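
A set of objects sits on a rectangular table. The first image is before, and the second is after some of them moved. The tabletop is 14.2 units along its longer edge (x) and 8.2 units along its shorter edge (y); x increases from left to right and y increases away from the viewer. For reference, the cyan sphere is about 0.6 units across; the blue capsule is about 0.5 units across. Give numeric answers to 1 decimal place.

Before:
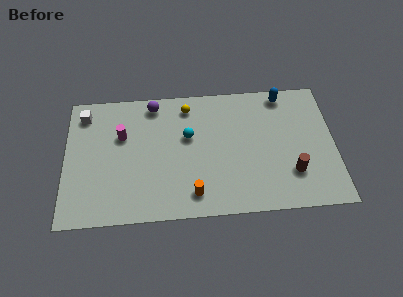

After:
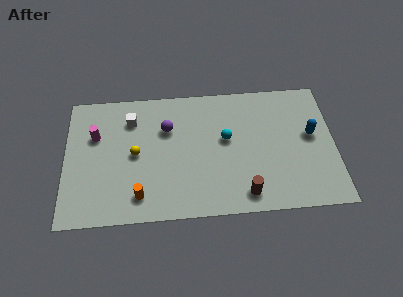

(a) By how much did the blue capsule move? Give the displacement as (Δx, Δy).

(1.4, -2.7)

From the two frames, the blue capsule sits at roughly (11.6, 7.3) before and (13.0, 4.6) after.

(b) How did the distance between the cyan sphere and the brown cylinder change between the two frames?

-2.4

The distance was about 6.0 in the first image and 3.6 in the second, so they moved 2.4 units closer together.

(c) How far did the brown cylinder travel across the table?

2.7

From (11.9, 2.3) to (9.4, 1.2), the brown cylinder covered √(2.5² + 1.1²) ≈ 2.7 units.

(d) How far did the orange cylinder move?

2.8

The orange cylinder was near (6.7, 1.4) before and (3.9, 1.5) after, so it travelled √(2.8² + 0.1²) ≈ 2.8 units.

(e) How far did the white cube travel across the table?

2.5

From (1.0, 6.8) to (3.5, 6.3), the white cube covered √(2.5² + 0.5²) ≈ 2.5 units.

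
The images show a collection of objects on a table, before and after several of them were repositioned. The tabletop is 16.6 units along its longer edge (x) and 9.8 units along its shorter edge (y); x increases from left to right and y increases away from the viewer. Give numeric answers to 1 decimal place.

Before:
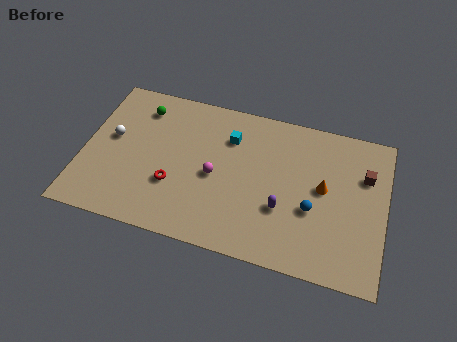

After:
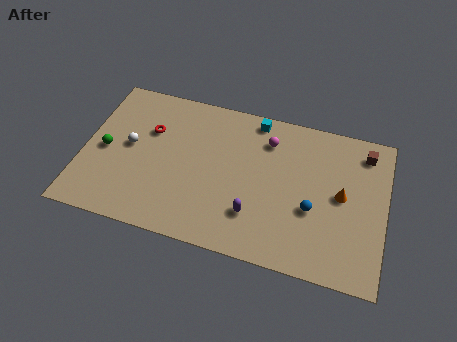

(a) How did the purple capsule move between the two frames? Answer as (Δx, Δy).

(-1.5, -0.8)

The purple capsule started near (11.1, 3.4) and ended near (9.6, 2.6).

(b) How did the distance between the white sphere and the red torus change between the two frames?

-2.6

Before: roughly 4.2 units apart; after: 1.6. That's 2.6 units closer together.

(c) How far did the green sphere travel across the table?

3.7

From (2.9, 7.9) to (1.2, 4.6), the green sphere covered √(1.7² + 3.3²) ≈ 3.7 units.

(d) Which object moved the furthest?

the magenta sphere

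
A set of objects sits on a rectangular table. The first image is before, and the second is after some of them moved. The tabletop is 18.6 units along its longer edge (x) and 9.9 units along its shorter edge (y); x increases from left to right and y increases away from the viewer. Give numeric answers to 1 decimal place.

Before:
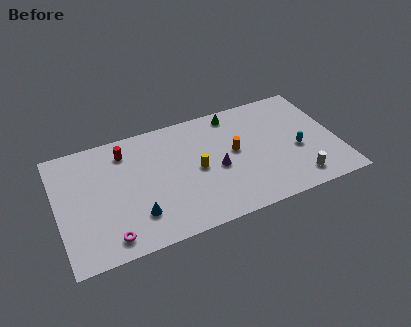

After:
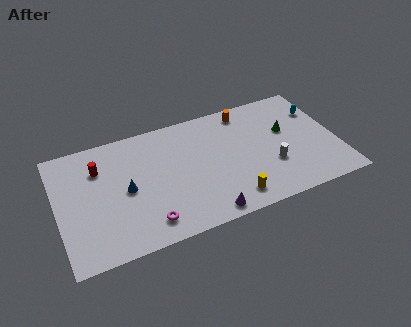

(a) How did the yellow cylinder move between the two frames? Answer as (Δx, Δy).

(2.0, -3.2)

The yellow cylinder was at about (9.2, 4.8) and moved to about (11.2, 1.6).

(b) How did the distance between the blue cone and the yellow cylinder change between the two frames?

+2.6

The distance was about 4.8 in the first image and 7.4 in the second, so they moved 2.6 units further apart.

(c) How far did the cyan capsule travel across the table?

3.5

The cyan capsule was near (15.9, 4.1) before and (17.7, 7.1) after, so it travelled √(1.8² + 3.0²) ≈ 3.5 units.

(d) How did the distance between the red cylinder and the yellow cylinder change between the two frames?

+4.5

Before: roughly 5.5 units apart; after: 10.0. That's 4.5 units further apart.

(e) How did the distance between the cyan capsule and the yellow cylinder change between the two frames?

+1.8

The distance was about 6.7 in the first image and 8.5 in the second, so they moved 1.8 units further apart.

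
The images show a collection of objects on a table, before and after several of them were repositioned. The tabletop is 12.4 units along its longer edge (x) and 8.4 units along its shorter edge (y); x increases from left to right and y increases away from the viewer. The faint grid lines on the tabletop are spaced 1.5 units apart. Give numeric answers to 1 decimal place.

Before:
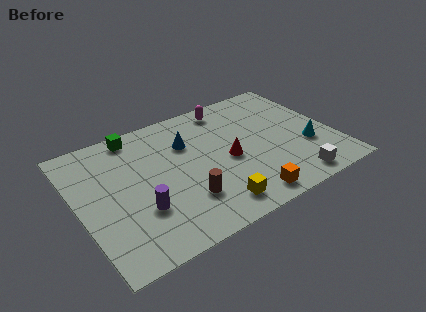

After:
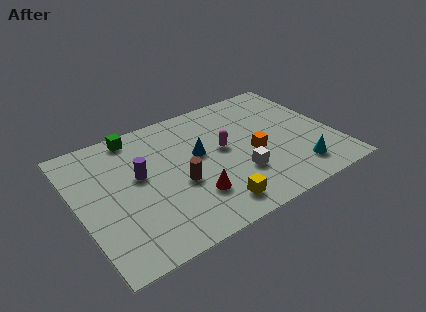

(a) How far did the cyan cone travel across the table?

1.5

From (11.0, 2.9) to (10.2, 1.6), the cyan cone covered √(0.8² + 1.3²) ≈ 1.5 units.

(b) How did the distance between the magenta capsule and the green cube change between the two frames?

+0.3

They were about 4.6 units apart before and 4.9 after — 0.3 units further apart.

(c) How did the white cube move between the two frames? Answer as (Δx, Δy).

(-2.4, 1.6)

The white cube was at about (9.9, 1.0) and moved to about (7.5, 2.6).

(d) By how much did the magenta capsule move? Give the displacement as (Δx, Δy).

(-0.7, -2.7)

The magenta capsule started near (7.8, 7.3) and ended near (7.1, 4.6).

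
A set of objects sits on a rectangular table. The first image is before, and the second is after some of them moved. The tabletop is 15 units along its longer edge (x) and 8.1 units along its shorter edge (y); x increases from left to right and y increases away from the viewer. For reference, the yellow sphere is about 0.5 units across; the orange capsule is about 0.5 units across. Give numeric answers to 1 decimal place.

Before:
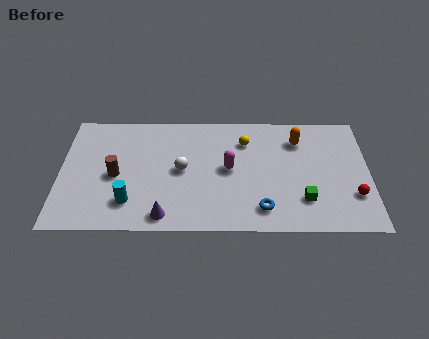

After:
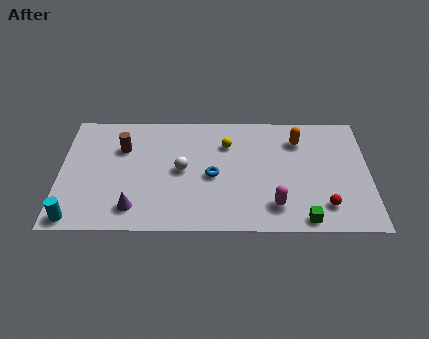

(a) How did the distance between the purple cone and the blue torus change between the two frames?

-0.3

The distance was about 4.7 in the first image and 4.4 in the second, so they moved 0.3 units closer together.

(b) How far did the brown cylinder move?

1.9

The brown cylinder was near (2.7, 3.7) before and (3.0, 5.6) after, so it travelled √(0.3² + 1.9²) ≈ 1.9 units.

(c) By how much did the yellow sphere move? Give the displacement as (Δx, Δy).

(-0.9, -0.2)

The yellow sphere started near (9.0, 6.1) and ended near (8.1, 5.9).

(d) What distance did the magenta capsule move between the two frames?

3.3

From (8.2, 4.2) to (10.4, 1.7), the magenta capsule covered √(2.2² + 2.5²) ≈ 3.3 units.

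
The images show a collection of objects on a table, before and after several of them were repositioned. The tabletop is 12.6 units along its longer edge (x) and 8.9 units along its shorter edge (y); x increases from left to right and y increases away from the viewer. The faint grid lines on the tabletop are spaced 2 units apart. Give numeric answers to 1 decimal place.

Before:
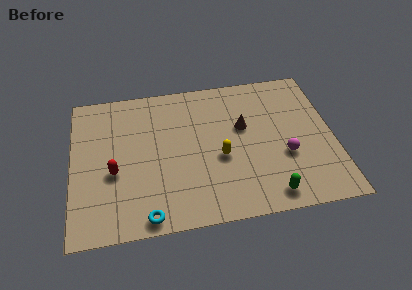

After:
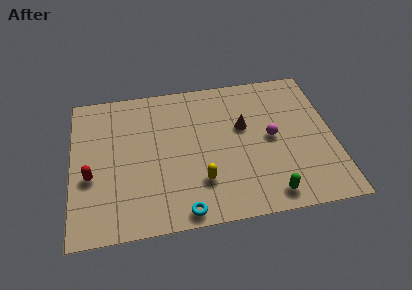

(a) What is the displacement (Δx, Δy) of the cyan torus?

(1.7, 0.0)

The cyan torus was at about (3.5, 0.8) and moved to about (5.2, 0.8).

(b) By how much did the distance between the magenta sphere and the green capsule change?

+1.0

They were about 2.4 units apart before and 3.4 after — 1.0 units further apart.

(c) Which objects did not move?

the brown cone and the green capsule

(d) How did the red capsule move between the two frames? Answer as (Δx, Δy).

(-1.1, -0.1)

The red capsule was at about (2.0, 3.6) and moved to about (0.9, 3.5).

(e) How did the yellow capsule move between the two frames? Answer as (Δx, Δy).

(-1.0, -1.3)

From the two frames, the yellow capsule sits at roughly (7.1, 3.7) before and (6.1, 2.4) after.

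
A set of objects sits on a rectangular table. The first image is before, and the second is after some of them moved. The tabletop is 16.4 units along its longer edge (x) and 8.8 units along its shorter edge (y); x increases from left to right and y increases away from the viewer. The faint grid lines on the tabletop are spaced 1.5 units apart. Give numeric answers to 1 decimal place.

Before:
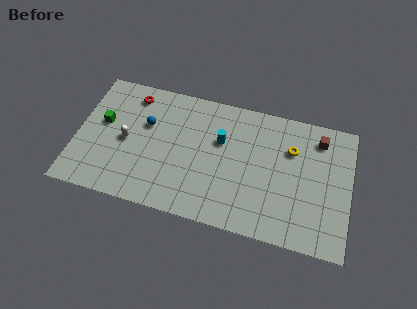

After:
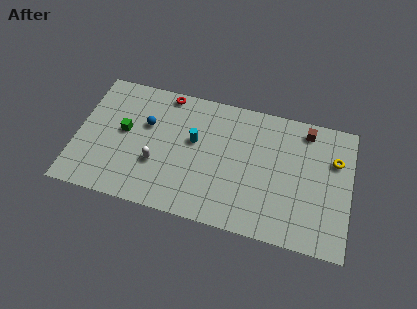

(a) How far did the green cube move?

1.3

The green cube was near (1.5, 5.1) before and (2.8, 4.8) after, so it travelled √(1.3² + 0.3²) ≈ 1.3 units.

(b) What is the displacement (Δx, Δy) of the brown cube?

(-0.8, 0.4)

From the two frames, the brown cube sits at roughly (14.4, 7.2) before and (13.6, 7.6) after.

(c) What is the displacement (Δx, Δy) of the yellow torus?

(2.6, -0.1)

The yellow torus started near (12.8, 6.1) and ended near (15.4, 6.0).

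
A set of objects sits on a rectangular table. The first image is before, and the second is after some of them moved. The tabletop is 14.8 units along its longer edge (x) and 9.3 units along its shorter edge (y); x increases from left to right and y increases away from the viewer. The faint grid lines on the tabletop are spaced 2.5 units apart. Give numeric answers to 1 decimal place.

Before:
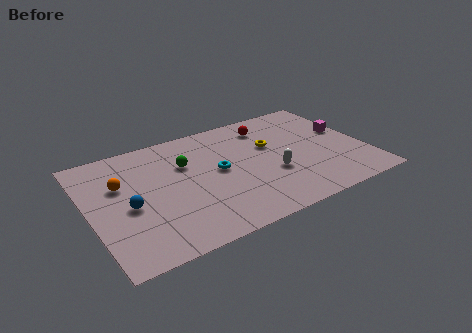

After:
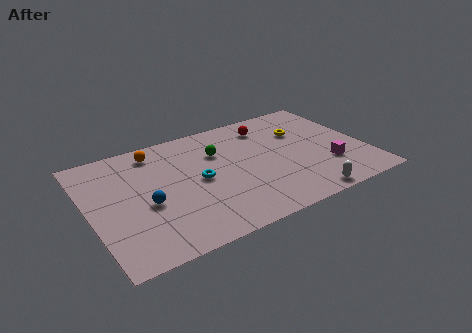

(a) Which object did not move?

the red sphere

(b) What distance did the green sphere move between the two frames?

1.8

From (5.3, 6.2) to (7.1, 6.4), the green sphere covered √(1.8² + 0.2²) ≈ 1.8 units.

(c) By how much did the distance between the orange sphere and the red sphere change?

-2.2

Before: roughly 8.3 units apart; after: 6.1. That's 2.2 units closer together.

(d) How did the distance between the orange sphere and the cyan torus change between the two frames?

-1.4

The distance was about 5.2 in the first image and 3.8 in the second, so they moved 1.4 units closer together.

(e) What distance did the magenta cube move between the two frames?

3.0

The magenta cube moved from about (14.0, 5.4) to (12.6, 2.8), a distance of √(1.4² + 2.6²) ≈ 3.0.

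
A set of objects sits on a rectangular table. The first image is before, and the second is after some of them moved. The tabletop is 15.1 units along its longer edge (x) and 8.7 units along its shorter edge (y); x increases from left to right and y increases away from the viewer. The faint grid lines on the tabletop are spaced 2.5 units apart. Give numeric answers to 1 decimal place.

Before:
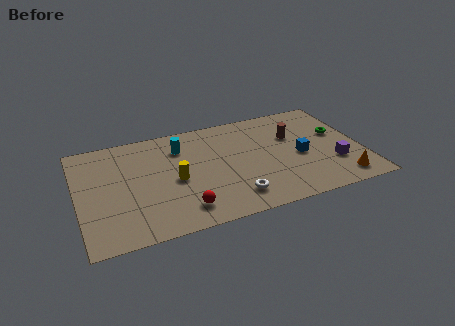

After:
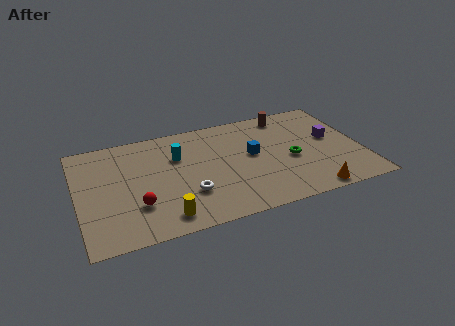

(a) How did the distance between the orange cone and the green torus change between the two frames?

-0.8

Before: roughly 3.9 units apart; after: 3.1. That's 0.8 units closer together.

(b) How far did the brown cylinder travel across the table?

1.9

From (11.6, 5.7) to (11.5, 7.6), the brown cylinder covered √(0.1² + 1.9²) ≈ 1.9 units.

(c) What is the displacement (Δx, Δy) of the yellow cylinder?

(-0.8, -2.7)

The yellow cylinder started near (5.1, 4.0) and ended near (4.3, 1.3).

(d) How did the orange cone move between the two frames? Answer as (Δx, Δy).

(-1.7, -0.5)

The orange cone was at about (13.7, 1.3) and moved to about (12.0, 0.8).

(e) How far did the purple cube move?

2.2

The purple cube moved from about (13.5, 2.7) to (13.6, 4.9), a distance of √(0.1² + 2.2²) ≈ 2.2.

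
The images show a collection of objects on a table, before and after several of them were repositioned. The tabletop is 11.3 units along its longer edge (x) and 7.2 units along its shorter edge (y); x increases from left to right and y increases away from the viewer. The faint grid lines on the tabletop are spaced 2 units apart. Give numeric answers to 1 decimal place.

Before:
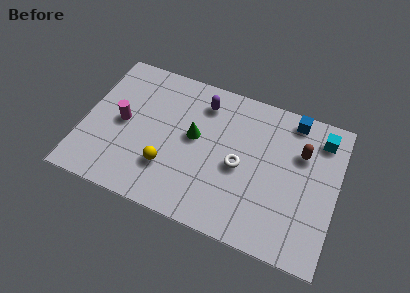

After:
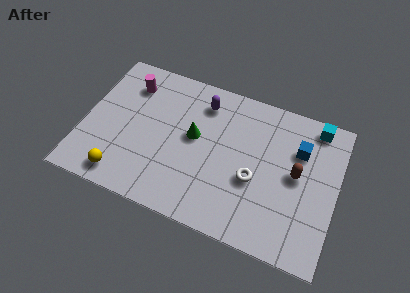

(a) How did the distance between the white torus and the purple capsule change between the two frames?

+0.8

They were about 3.1 units apart before and 3.9 after — 0.8 units further apart.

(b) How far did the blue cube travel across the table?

1.5

From (9.1, 6.4) to (9.5, 5.0), the blue cube covered √(0.4² + 1.4²) ≈ 1.5 units.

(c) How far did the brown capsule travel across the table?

1.1

The brown capsule moved from about (9.6, 4.9) to (9.5, 3.8), a distance of √(0.1² + 1.1²) ≈ 1.1.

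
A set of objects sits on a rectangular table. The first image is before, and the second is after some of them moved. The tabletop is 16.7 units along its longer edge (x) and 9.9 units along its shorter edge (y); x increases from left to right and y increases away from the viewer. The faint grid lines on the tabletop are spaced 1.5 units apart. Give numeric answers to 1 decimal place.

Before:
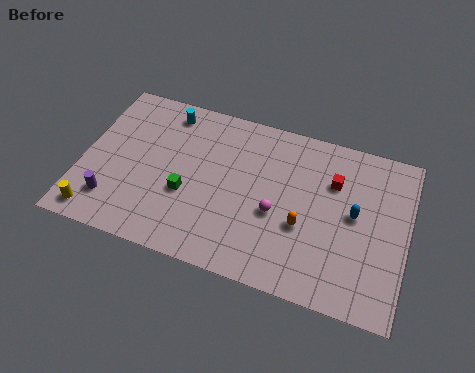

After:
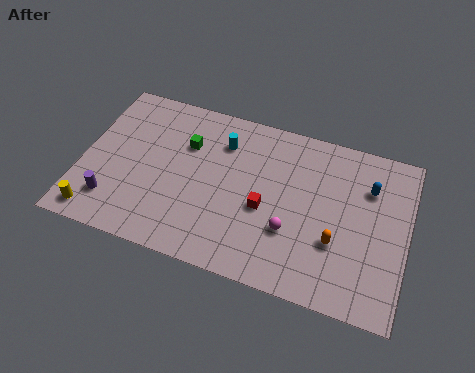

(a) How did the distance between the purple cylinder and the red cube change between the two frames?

-4.0

The distance was about 12.0 in the first image and 8.0 in the second, so they moved 4.0 units closer together.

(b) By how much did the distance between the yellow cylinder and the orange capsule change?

+1.6

Before: roughly 10.7 units apart; after: 12.3. That's 1.6 units further apart.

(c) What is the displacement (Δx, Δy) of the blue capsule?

(0.6, 1.8)

The blue capsule started near (14.0, 5.3) and ended near (14.6, 7.1).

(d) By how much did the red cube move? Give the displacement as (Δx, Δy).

(-3.3, -2.7)

The red cube was at about (12.8, 6.9) and moved to about (9.5, 4.2).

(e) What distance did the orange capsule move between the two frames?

1.7

The orange capsule moved from about (11.5, 3.8) to (13.2, 3.4), a distance of √(1.7² + 0.4²) ≈ 1.7.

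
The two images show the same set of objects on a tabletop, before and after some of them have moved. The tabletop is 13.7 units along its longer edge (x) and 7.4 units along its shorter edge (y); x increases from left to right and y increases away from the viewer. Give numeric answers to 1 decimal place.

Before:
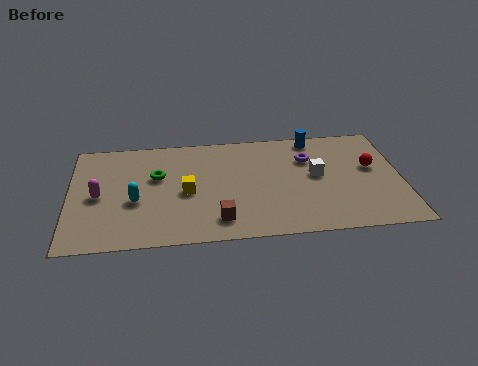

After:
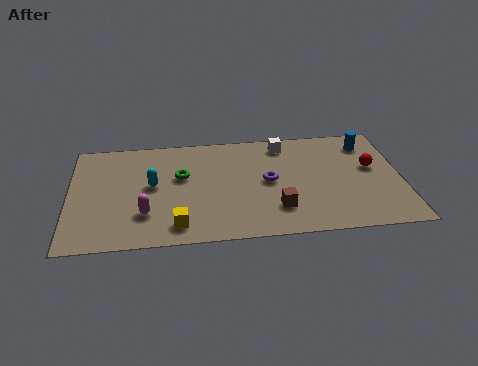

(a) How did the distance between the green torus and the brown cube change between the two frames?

+0.6

They were about 4.1 units apart before and 4.7 after — 0.6 units further apart.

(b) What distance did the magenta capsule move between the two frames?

2.4

The magenta capsule was near (1.2, 3.5) before and (3.1, 2.1) after, so it travelled √(1.9² + 1.4²) ≈ 2.4 units.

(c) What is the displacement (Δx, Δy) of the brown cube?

(2.4, 0.5)

The brown cube was at about (6.1, 1.4) and moved to about (8.5, 1.9).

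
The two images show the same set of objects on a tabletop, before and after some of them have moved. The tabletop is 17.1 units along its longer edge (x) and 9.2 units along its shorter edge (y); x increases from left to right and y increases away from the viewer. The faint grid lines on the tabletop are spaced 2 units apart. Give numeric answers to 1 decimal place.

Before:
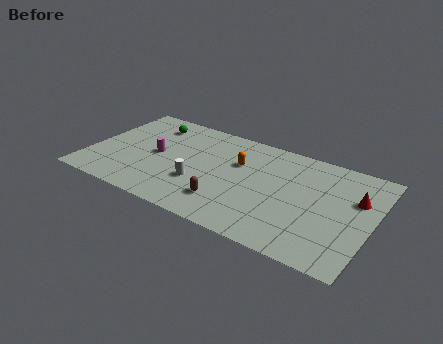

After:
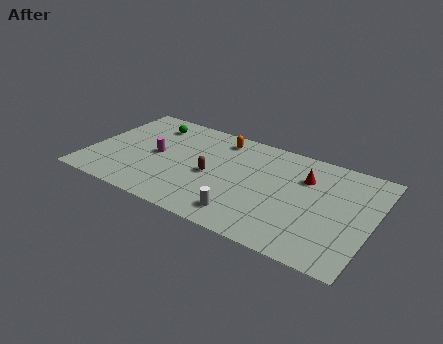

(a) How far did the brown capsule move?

2.3

The brown capsule moved from about (8.7, 2.2) to (7.5, 4.2), a distance of √(1.2² + 2.0²) ≈ 2.3.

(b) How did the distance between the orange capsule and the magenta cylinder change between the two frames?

-0.4

They were about 5.1 units apart before and 4.7 after — 0.4 units closer together.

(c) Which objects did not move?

the green sphere and the magenta cylinder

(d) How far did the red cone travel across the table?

3.1

The red cone was near (16.0, 6.0) before and (12.9, 6.5) after, so it travelled √(3.1² + 0.5²) ≈ 3.1 units.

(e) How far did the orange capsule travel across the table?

2.3

The orange capsule moved from about (8.9, 6.0) to (7.5, 7.8), a distance of √(1.4² + 1.8²) ≈ 2.3.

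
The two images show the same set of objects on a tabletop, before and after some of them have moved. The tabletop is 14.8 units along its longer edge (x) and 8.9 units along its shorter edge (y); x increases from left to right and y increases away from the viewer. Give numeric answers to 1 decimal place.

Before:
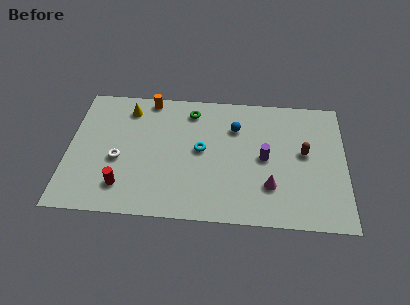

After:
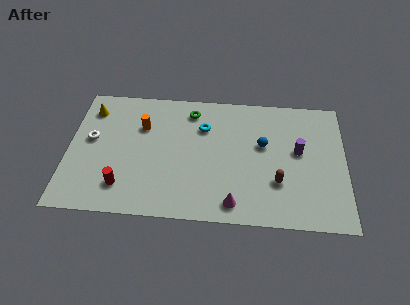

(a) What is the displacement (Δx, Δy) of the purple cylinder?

(1.8, 0.6)

From the two frames, the purple cylinder sits at roughly (10.5, 4.4) before and (12.3, 5.0) after.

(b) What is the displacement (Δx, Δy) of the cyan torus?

(0.1, 1.6)

From the two frames, the cyan torus sits at roughly (7.1, 4.7) before and (7.2, 6.3) after.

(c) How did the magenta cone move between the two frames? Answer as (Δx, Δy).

(-1.9, -1.3)

The magenta cone started near (10.8, 2.5) and ended near (8.9, 1.2).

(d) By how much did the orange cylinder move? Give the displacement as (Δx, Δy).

(-0.3, -2.0)

From the two frames, the orange cylinder sits at roughly (4.2, 8.1) before and (3.9, 6.1) after.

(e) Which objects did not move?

the green torus and the red cylinder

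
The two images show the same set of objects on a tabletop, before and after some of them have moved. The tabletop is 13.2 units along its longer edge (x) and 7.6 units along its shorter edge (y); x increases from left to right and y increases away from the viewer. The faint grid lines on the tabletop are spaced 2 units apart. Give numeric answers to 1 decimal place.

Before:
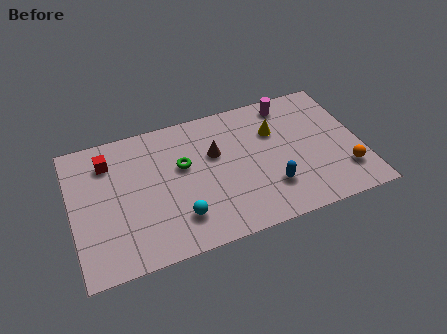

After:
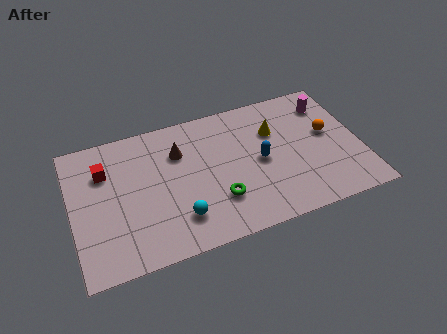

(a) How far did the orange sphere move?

2.5

The orange sphere moved from about (12.3, 1.9) to (11.8, 4.3), a distance of √(0.5² + 2.4²) ≈ 2.5.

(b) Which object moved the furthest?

the green torus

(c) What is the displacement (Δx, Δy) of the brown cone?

(-1.6, 0.6)

The brown cone started near (6.6, 4.8) and ended near (5.0, 5.4).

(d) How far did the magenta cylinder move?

1.9

From (10.2, 6.6) to (12.0, 6.0), the magenta cylinder covered √(1.8² + 0.6²) ≈ 1.9 units.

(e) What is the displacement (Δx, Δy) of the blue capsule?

(-0.3, 1.6)

From the two frames, the blue capsule sits at roughly (8.9, 2.1) before and (8.6, 3.7) after.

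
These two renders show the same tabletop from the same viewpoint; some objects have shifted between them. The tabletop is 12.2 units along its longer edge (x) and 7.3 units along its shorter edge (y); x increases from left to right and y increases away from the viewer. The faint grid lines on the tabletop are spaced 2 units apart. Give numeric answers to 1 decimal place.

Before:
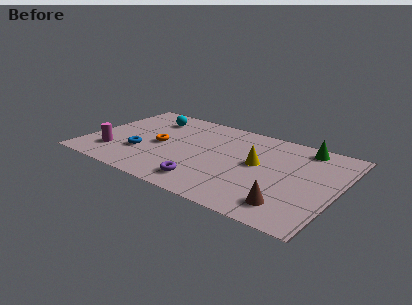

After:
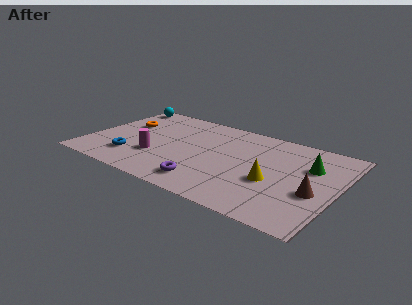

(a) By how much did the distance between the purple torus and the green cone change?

-0.7

Before: roughly 6.5 units apart; after: 5.8. That's 0.7 units closer together.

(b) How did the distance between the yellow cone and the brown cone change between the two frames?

-1.2

They were about 3.2 units apart before and 2.0 after — 1.2 units closer together.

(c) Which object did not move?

the purple torus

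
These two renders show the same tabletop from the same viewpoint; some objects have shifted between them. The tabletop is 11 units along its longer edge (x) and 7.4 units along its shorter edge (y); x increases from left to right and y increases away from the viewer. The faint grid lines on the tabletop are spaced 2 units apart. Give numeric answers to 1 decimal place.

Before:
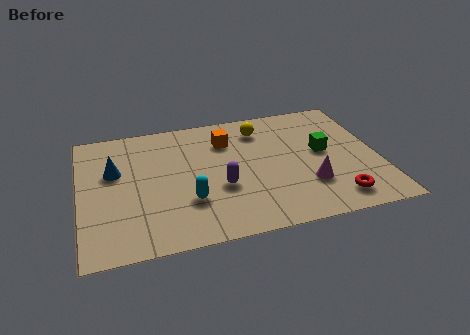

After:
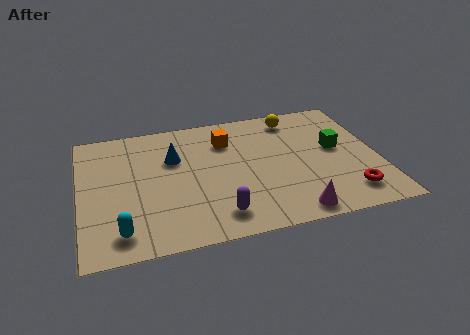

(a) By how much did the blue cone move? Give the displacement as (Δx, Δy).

(2.2, 0.3)

The blue cone started near (1.3, 4.6) and ended near (3.5, 4.9).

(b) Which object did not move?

the orange cube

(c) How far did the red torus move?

0.5

The red torus was near (9.2, 1.2) before and (9.7, 1.4) after, so it travelled √(0.5² + 0.2²) ≈ 0.5 units.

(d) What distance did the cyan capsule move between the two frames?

2.7

From (3.9, 2.3) to (1.4, 1.2), the cyan capsule covered √(2.5² + 1.1²) ≈ 2.7 units.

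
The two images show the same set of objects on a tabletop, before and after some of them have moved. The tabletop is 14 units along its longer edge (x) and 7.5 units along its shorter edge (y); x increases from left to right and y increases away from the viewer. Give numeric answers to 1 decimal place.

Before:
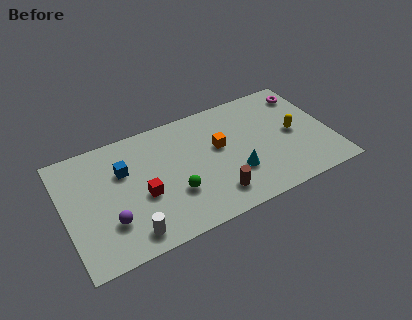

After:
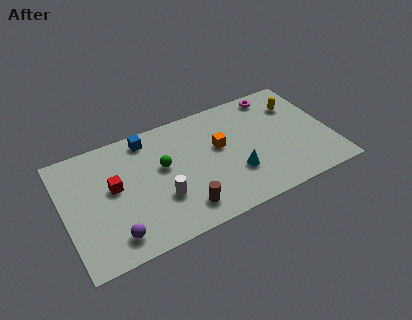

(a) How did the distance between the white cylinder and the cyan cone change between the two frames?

-1.9

They were about 5.8 units apart before and 3.9 after — 1.9 units closer together.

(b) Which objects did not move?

the cyan cone and the orange cube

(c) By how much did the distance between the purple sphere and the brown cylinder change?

-1.8

Before: roughly 5.4 units apart; after: 3.6. That's 1.8 units closer together.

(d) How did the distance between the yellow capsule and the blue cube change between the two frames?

-1.0

They were about 9.0 units apart before and 8.0 after — 1.0 units closer together.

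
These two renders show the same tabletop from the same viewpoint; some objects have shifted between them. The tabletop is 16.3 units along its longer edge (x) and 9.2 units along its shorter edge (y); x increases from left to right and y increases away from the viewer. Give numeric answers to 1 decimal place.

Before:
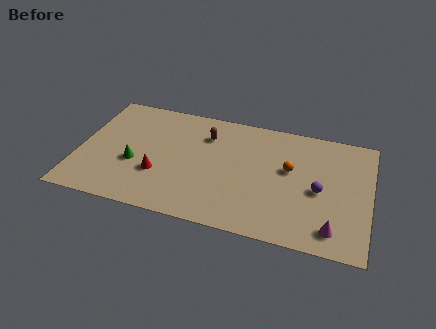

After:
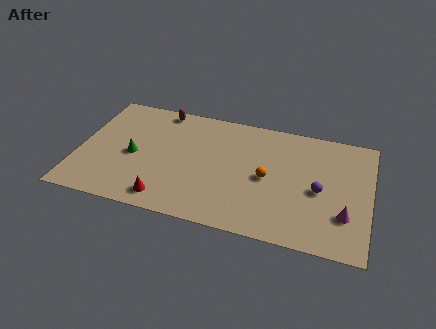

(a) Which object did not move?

the purple sphere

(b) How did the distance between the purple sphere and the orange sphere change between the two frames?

+0.8

They were about 2.1 units apart before and 2.9 after — 0.8 units further apart.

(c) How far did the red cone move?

1.9

The red cone was near (4.6, 3.1) before and (5.2, 1.3) after, so it travelled √(0.6² + 1.8²) ≈ 1.9 units.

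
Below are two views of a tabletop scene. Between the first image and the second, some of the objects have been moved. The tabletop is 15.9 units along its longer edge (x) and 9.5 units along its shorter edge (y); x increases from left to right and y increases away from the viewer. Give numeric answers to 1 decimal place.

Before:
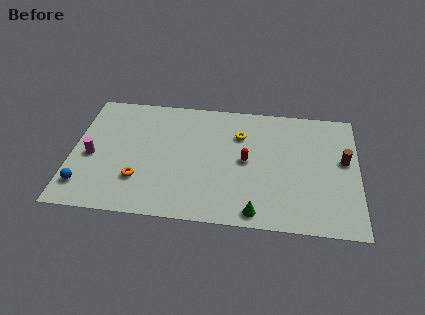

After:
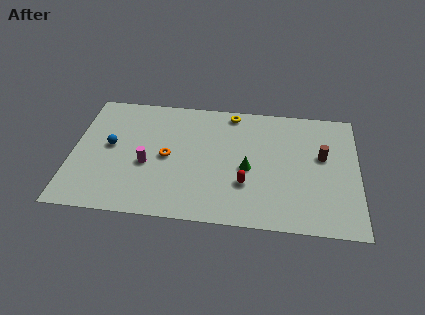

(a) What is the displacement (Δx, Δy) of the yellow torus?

(-0.5, 1.7)

The yellow torus was at about (9.3, 6.8) and moved to about (8.8, 8.5).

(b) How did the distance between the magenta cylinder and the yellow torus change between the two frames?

-2.1

Before: roughly 8.6 units apart; after: 6.5. That's 2.1 units closer together.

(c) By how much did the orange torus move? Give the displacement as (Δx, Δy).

(1.5, 1.9)

From the two frames, the orange torus sits at roughly (3.8, 2.7) before and (5.3, 4.6) after.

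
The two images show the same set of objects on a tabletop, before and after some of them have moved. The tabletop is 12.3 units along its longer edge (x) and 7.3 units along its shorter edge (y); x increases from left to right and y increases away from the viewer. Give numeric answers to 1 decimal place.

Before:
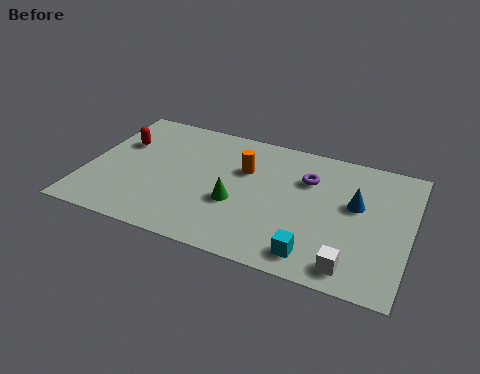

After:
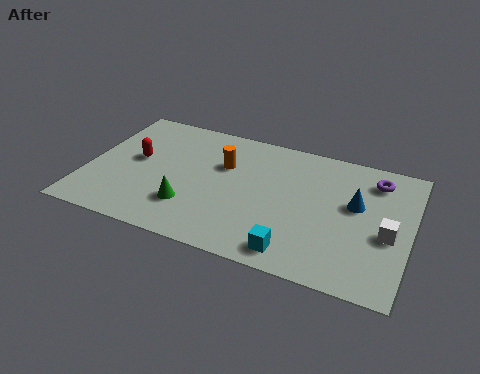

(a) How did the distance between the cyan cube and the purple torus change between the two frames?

+1.5

The distance was about 4.0 in the first image and 5.5 in the second, so they moved 1.5 units further apart.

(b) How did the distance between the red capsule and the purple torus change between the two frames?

+2.0

They were about 7.2 units apart before and 9.2 after — 2.0 units further apart.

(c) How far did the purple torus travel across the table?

2.6

The purple torus moved from about (8.3, 5.1) to (10.8, 5.9), a distance of √(2.5² + 0.8²) ≈ 2.6.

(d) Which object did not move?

the blue cone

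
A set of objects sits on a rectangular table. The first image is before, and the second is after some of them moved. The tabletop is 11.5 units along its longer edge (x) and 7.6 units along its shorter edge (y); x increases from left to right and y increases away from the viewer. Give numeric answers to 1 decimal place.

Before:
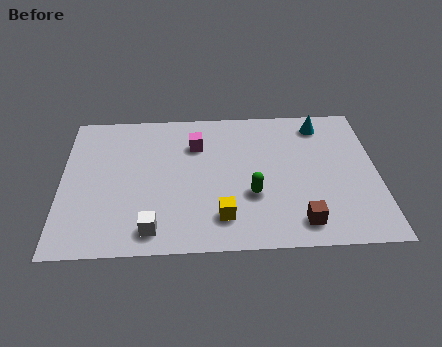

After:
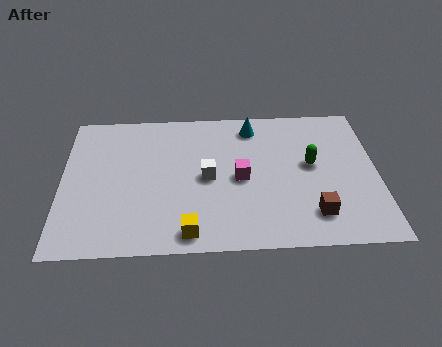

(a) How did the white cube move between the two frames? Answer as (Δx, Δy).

(2.0, 2.6)

From the two frames, the white cube sits at roughly (3.3, 1.1) before and (5.3, 3.7) after.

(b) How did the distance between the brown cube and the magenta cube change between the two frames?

-2.4

The distance was about 5.7 in the first image and 3.3 in the second, so they moved 2.4 units closer together.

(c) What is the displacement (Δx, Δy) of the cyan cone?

(-2.5, 0.0)

The cyan cone started near (9.5, 6.4) and ended near (7.0, 6.4).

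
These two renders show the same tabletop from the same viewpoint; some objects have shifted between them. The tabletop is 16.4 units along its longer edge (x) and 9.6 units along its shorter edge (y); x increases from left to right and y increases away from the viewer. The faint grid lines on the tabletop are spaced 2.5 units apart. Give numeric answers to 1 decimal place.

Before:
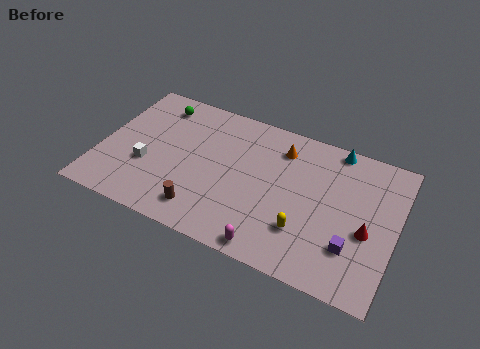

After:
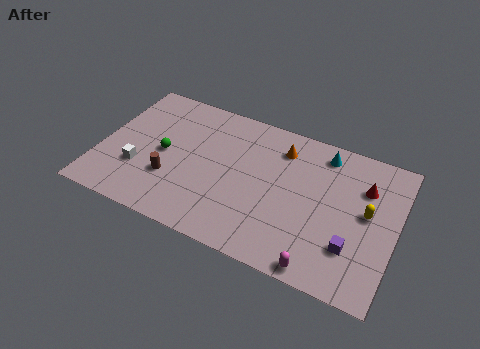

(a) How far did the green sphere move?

3.4

The green sphere moved from about (2.7, 8.0) to (3.5, 4.7), a distance of √(0.8² + 3.3²) ≈ 3.4.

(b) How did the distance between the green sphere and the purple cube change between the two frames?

-1.8

The distance was about 12.7 in the first image and 10.9 in the second, so they moved 1.8 units closer together.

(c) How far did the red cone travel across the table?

2.8

From (14.9, 4.0) to (14.5, 6.8), the red cone covered √(0.4² + 2.8²) ≈ 2.8 units.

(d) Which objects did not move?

the purple cube and the orange cone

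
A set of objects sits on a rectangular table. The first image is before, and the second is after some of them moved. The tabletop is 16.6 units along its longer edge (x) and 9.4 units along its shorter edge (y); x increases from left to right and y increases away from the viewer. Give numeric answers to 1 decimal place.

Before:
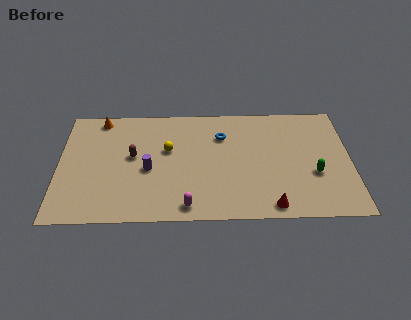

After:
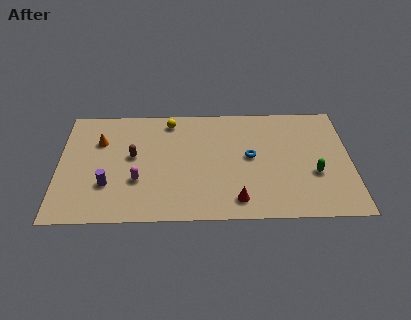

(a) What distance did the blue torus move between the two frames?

2.4

From (9.3, 6.8) to (10.9, 5.0), the blue torus covered √(1.6² + 1.8²) ≈ 2.4 units.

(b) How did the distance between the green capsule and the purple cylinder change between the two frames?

+2.3

Before: roughly 9.4 units apart; after: 11.7. That's 2.3 units further apart.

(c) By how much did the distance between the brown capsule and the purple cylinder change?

+1.3

Before: roughly 1.4 units apart; after: 2.7. That's 1.3 units further apart.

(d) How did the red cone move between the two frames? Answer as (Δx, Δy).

(-1.9, 0.5)

The red cone started near (12.0, 1.0) and ended near (10.1, 1.5).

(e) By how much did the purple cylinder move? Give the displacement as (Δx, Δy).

(-2.3, -1.2)

The purple cylinder was at about (5.1, 4.1) and moved to about (2.8, 2.9).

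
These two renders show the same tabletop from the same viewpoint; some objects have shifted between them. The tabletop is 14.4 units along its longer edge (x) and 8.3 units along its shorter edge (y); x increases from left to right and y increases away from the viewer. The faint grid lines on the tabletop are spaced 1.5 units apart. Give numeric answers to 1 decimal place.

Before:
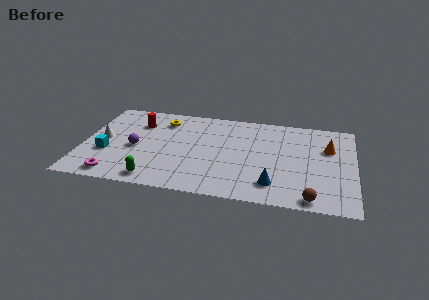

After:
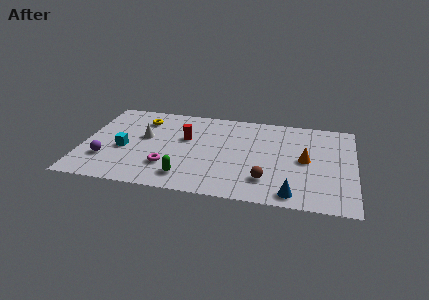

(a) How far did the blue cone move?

1.2

From (10.2, 1.7) to (11.2, 1.0), the blue cone covered √(1.0² + 0.7²) ≈ 1.2 units.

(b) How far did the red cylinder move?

2.8

The red cylinder moved from about (2.8, 6.1) to (5.4, 5.1), a distance of √(2.6² + 1.0²) ≈ 2.8.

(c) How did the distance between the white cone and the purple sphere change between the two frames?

+1.2

They were about 1.9 units apart before and 3.1 after — 1.2 units further apart.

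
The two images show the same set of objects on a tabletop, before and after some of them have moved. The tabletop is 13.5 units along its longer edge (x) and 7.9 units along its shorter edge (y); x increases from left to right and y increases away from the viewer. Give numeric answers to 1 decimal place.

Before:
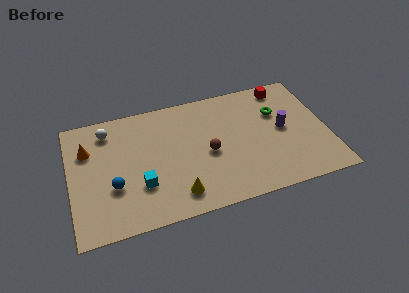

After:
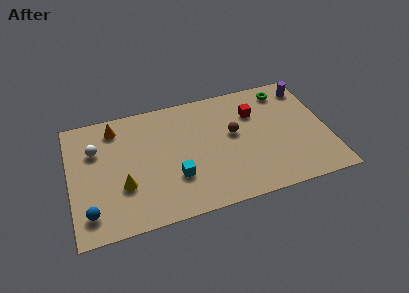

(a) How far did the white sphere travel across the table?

1.3

The white sphere moved from about (2.1, 6.5) to (1.4, 5.4), a distance of √(0.7² + 1.1²) ≈ 1.3.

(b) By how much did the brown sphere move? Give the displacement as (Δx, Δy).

(1.4, 0.9)

From the two frames, the brown sphere sits at roughly (7.2, 3.6) before and (8.6, 4.5) after.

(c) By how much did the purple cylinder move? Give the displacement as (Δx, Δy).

(1.5, 2.5)

The purple cylinder started near (11.2, 4.1) and ended near (12.7, 6.6).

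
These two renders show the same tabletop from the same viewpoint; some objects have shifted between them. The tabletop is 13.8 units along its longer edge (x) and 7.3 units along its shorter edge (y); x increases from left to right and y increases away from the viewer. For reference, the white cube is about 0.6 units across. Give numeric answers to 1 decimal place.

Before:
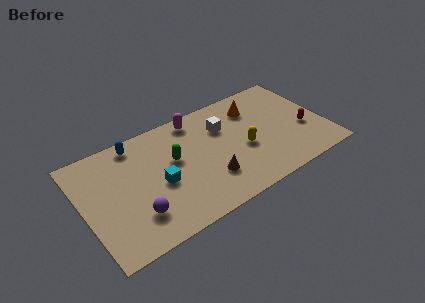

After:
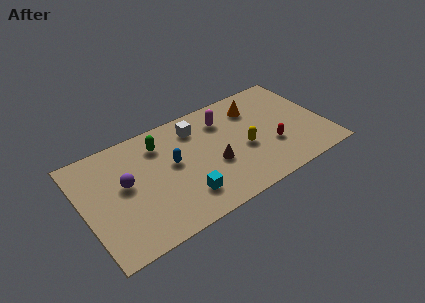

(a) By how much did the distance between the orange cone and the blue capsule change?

-1.6

Before: roughly 6.8 units apart; after: 5.2. That's 1.6 units closer together.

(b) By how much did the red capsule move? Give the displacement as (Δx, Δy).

(-2.0, -0.3)

The red capsule was at about (12.6, 2.8) and moved to about (10.6, 2.5).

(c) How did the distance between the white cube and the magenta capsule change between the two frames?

-0.3

They were about 1.9 units apart before and 1.6 after — 0.3 units closer together.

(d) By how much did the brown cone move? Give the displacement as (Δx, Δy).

(0.4, 0.8)

From the two frames, the brown cone sits at roughly (6.9, 2.1) before and (7.3, 2.9) after.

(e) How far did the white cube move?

1.7

From (8.2, 5.1) to (6.7, 5.8), the white cube covered √(1.5² + 0.7²) ≈ 1.7 units.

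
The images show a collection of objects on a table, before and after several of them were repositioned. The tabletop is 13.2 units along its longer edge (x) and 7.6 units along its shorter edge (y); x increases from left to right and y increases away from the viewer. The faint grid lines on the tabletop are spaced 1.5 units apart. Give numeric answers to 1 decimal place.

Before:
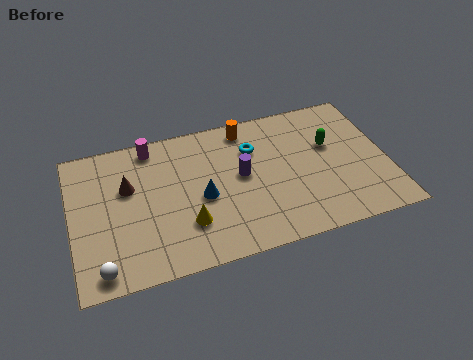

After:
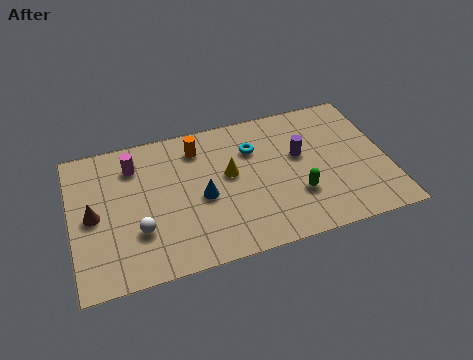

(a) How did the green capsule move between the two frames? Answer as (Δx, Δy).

(-1.6, -2.3)

The green capsule started near (10.9, 4.7) and ended near (9.3, 2.4).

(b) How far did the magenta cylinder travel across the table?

1.1

From (3.5, 6.7) to (2.7, 5.9), the magenta cylinder covered √(0.8² + 0.8²) ≈ 1.1 units.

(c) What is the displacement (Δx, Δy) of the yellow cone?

(1.9, 2.1)

The yellow cone was at about (4.7, 2.2) and moved to about (6.6, 4.3).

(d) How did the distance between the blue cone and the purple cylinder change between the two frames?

+2.5

Before: roughly 1.8 units apart; after: 4.3. That's 2.5 units further apart.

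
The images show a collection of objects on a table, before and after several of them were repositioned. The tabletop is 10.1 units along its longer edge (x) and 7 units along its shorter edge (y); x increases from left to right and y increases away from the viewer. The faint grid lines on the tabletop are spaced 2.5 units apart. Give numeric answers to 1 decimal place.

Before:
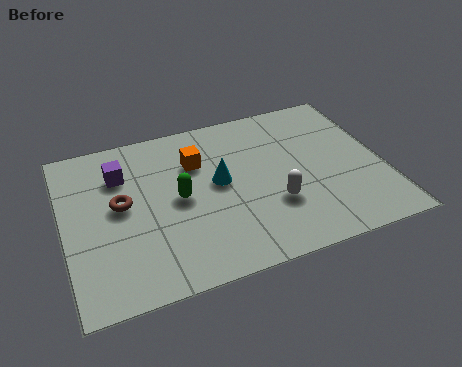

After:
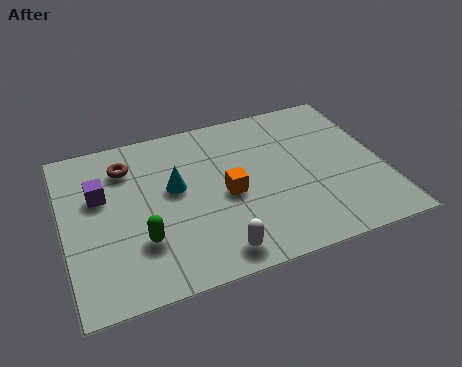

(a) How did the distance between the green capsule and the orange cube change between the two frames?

+1.4

Before: roughly 1.6 units apart; after: 3.0. That's 1.4 units further apart.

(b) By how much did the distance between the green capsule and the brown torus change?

+1.5

Before: roughly 1.8 units apart; after: 3.3. That's 1.5 units further apart.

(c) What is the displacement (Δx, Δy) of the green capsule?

(-1.3, -1.4)

The green capsule was at about (3.6, 3.5) and moved to about (2.3, 2.1).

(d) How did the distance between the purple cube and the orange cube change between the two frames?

+1.7

The distance was about 2.4 in the first image and 4.1 in the second, so they moved 1.7 units further apart.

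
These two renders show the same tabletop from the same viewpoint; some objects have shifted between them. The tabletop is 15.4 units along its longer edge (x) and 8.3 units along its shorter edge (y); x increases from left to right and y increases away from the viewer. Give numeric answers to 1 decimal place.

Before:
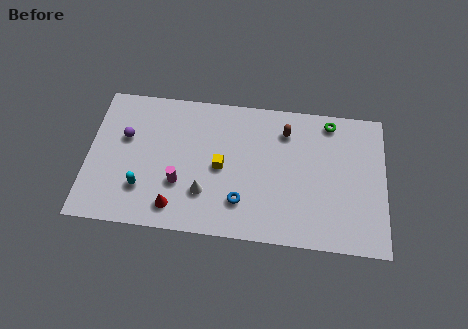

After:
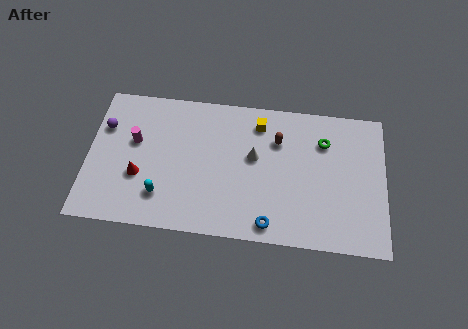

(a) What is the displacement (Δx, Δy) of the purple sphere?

(-1.1, 0.5)

The purple sphere was at about (1.9, 5.2) and moved to about (0.8, 5.7).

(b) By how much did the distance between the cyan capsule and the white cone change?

+2.3

Before: roughly 3.2 units apart; after: 5.5. That's 2.3 units further apart.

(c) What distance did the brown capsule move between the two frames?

0.7

The brown capsule moved from about (10.2, 6.5) to (9.8, 5.9), a distance of √(0.4² + 0.6²) ≈ 0.7.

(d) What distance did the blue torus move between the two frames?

1.9

The blue torus was near (8.0, 2.1) before and (9.5, 1.0) after, so it travelled √(1.5² + 1.1²) ≈ 1.9 units.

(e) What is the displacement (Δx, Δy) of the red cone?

(-1.9, 1.6)

The red cone was at about (4.6, 1.4) and moved to about (2.7, 3.0).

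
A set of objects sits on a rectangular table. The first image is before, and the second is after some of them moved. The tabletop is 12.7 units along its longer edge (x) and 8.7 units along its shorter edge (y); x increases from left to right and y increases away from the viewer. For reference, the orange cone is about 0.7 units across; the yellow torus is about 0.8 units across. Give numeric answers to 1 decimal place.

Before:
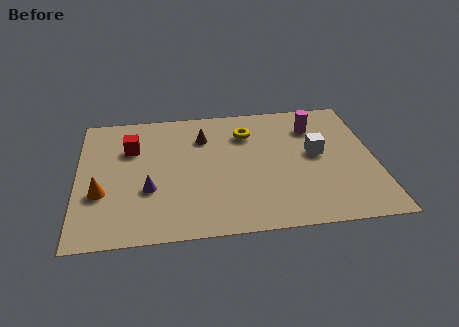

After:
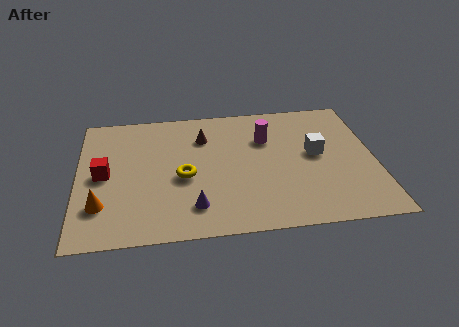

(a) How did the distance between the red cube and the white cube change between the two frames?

+1.1

Before: roughly 8.0 units apart; after: 9.1. That's 1.1 units further apart.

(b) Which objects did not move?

the white cube and the brown cone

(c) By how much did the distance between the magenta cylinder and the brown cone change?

-2.1

The distance was about 4.8 in the first image and 2.7 in the second, so they moved 2.1 units closer together.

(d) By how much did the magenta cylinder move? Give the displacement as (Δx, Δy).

(-2.1, -0.6)

The magenta cylinder was at about (10.2, 6.6) and moved to about (8.1, 6.0).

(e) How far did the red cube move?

2.1

The red cube moved from about (2.3, 6.0) to (1.1, 4.3), a distance of √(1.2² + 1.7²) ≈ 2.1.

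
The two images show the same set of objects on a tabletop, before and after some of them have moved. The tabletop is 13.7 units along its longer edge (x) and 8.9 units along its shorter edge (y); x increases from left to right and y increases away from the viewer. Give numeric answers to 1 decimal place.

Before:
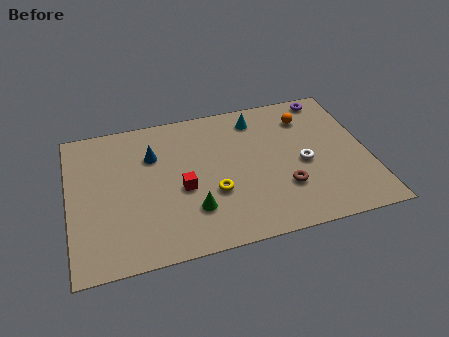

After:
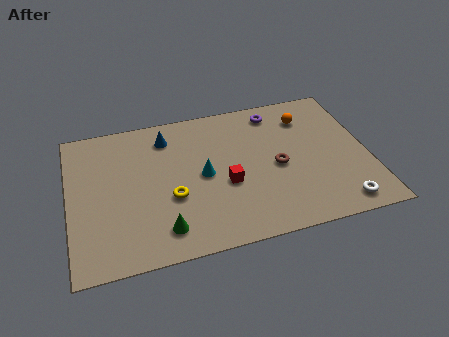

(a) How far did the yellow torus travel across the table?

1.9

The yellow torus was near (6.5, 3.2) before and (4.6, 3.4) after, so it travelled √(1.9² + 0.2²) ≈ 1.9 units.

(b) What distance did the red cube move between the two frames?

2.0

From (5.1, 3.8) to (7.1, 3.6), the red cube covered √(2.0² + 0.2²) ≈ 2.0 units.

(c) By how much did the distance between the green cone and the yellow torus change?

+0.6

They were about 1.3 units apart before and 1.9 after — 0.6 units further apart.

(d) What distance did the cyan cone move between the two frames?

4.0

From (8.8, 7.4) to (6.1, 4.4), the cyan cone covered √(2.7² + 3.0²) ≈ 4.0 units.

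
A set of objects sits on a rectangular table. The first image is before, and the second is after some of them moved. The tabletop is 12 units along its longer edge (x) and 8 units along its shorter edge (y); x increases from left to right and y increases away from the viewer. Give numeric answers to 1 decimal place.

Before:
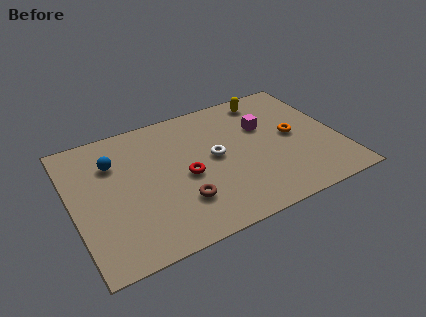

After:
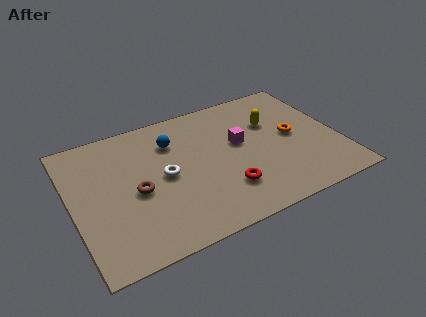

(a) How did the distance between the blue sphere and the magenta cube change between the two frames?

-3.6

The distance was about 6.8 in the first image and 3.2 in the second, so they moved 3.6 units closer together.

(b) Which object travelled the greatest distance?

the blue sphere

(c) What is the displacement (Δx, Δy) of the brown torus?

(-1.8, 1.4)

The brown torus started near (4.6, 2.2) and ended near (2.8, 3.6).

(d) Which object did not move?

the orange torus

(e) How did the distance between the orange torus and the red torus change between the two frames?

-1.1

Before: roughly 5.0 units apart; after: 3.9. That's 1.1 units closer together.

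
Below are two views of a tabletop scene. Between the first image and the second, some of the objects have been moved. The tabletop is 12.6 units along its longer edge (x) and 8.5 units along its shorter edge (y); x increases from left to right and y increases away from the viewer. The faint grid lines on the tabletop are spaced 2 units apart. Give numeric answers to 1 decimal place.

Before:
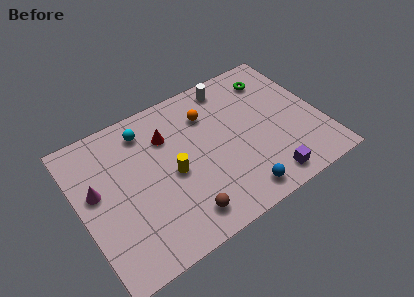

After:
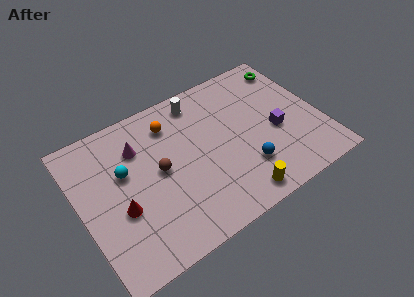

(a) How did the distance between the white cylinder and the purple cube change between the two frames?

-1.3

They were about 6.4 units apart before and 5.1 after — 1.3 units closer together.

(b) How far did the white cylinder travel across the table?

1.7

The white cylinder was near (8.4, 7.4) before and (6.7, 7.3) after, so it travelled √(1.7² + 0.1²) ≈ 1.7 units.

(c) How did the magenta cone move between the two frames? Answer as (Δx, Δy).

(2.4, 1.3)

The magenta cone started near (0.9, 4.9) and ended near (3.3, 6.2).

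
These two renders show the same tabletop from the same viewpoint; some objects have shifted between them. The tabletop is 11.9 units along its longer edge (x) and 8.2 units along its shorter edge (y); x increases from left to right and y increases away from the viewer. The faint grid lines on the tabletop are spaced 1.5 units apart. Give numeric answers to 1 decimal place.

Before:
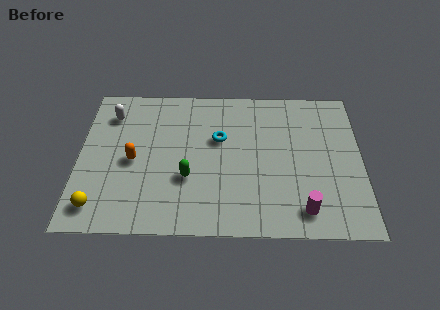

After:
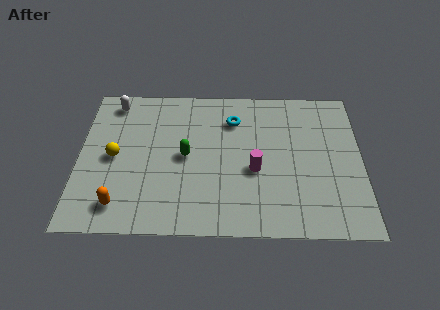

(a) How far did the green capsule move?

1.2

The green capsule was near (4.6, 2.9) before and (4.5, 4.1) after, so it travelled √(0.1² + 1.2²) ≈ 1.2 units.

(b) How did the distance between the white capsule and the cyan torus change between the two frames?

+0.4

They were about 4.8 units apart before and 5.2 after — 0.4 units further apart.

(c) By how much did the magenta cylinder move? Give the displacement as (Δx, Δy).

(-2.0, 2.1)

From the two frames, the magenta cylinder sits at roughly (9.4, 1.3) before and (7.4, 3.4) after.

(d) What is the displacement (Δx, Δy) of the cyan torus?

(0.6, 1.1)

The cyan torus started near (5.9, 5.1) and ended near (6.5, 6.2).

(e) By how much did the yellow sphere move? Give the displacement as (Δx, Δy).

(0.6, 2.7)

The yellow sphere was at about (0.9, 1.3) and moved to about (1.5, 4.0).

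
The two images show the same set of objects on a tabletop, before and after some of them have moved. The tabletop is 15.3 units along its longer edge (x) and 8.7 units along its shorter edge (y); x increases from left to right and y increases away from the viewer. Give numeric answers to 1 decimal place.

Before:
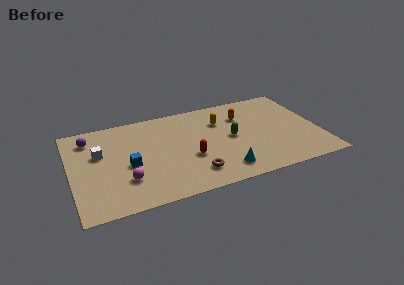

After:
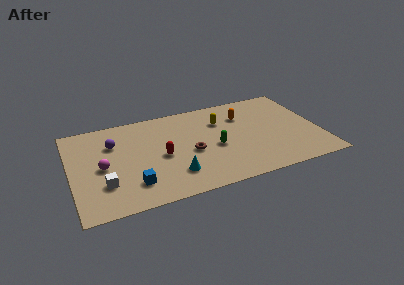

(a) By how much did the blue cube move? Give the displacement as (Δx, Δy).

(0.1, -1.8)

The blue cube started near (3.5, 3.8) and ended near (3.6, 2.0).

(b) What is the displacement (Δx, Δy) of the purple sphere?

(1.4, -0.9)

The purple sphere was at about (1.3, 7.0) and moved to about (2.7, 6.1).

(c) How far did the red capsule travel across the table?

1.8

The red capsule was near (7.2, 3.3) before and (5.5, 4.0) after, so it travelled √(1.7² + 0.7²) ≈ 1.8 units.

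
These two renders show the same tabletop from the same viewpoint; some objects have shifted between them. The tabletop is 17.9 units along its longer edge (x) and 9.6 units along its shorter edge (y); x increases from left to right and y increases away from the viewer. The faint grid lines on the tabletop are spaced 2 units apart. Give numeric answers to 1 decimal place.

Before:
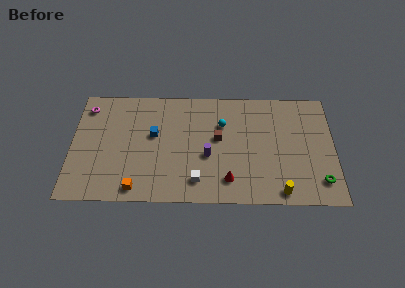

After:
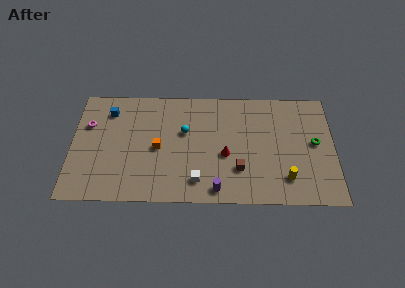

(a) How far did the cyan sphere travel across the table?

2.7

The cyan sphere was near (10.3, 6.6) before and (7.7, 5.9) after, so it travelled √(2.6² + 0.7²) ≈ 2.7 units.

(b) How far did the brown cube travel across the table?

3.0

The brown cube moved from about (10.0, 5.4) to (11.4, 2.8), a distance of √(1.4² + 2.6²) ≈ 3.0.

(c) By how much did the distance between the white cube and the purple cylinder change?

-0.7

They were about 2.2 units apart before and 1.5 after — 0.7 units closer together.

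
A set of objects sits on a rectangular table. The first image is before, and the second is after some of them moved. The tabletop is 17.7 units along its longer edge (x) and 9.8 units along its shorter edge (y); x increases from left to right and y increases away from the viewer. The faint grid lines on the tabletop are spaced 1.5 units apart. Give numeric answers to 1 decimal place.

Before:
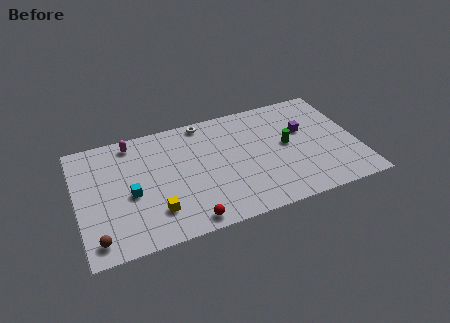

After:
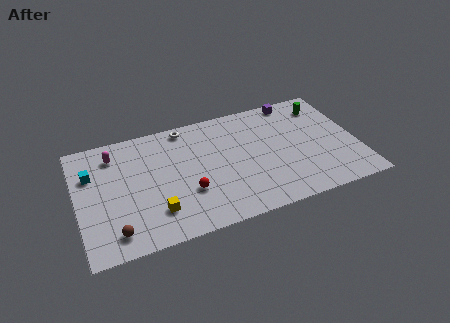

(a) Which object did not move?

the yellow cube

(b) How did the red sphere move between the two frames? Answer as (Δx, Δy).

(0.2, 2.3)

The red sphere was at about (6.6, 1.0) and moved to about (6.8, 3.3).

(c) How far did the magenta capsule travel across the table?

1.4

From (3.7, 8.6) to (2.5, 7.9), the magenta capsule covered √(1.2² + 0.7²) ≈ 1.4 units.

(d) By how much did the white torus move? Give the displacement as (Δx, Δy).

(-1.2, -0.1)

The white torus was at about (8.3, 8.9) and moved to about (7.1, 8.8).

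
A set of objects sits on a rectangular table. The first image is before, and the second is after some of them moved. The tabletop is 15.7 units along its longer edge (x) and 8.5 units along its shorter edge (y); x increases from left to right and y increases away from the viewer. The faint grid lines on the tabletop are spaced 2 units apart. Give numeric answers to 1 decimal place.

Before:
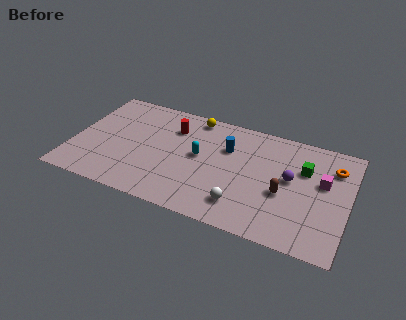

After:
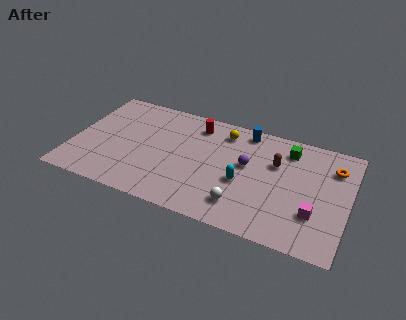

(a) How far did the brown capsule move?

2.2

The brown capsule moved from about (12.1, 3.5) to (11.5, 5.6), a distance of √(0.6² + 2.1²) ≈ 2.2.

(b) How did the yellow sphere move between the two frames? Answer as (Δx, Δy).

(1.8, -0.6)

The yellow sphere started near (6.6, 7.6) and ended near (8.4, 7.0).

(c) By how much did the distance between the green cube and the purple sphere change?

+1.8

They were about 1.2 units apart before and 3.0 after — 1.8 units further apart.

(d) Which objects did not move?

the orange torus and the white sphere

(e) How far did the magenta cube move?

2.5

The magenta cube was near (14.2, 5.1) before and (13.9, 2.6) after, so it travelled √(0.3² + 2.5²) ≈ 2.5 units.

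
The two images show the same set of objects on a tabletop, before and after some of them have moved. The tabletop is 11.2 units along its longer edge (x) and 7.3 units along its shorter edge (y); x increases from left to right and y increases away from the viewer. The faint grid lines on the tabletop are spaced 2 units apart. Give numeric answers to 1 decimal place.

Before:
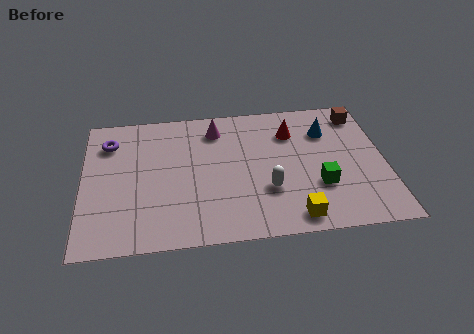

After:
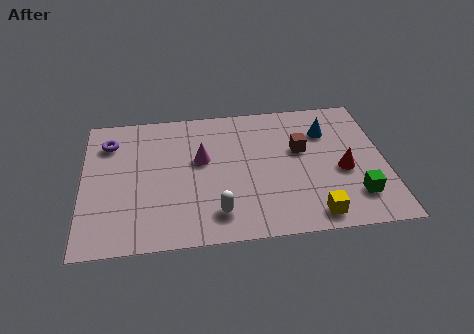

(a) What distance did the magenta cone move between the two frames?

1.7

From (5.0, 5.9) to (4.4, 4.3), the magenta cone covered √(0.6² + 1.6²) ≈ 1.7 units.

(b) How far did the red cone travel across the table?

2.9

The red cone moved from about (7.8, 5.4) to (9.6, 3.1), a distance of √(1.8² + 2.3²) ≈ 2.9.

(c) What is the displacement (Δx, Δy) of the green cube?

(1.3, -0.7)

The green cube started near (8.7, 2.4) and ended near (10.0, 1.7).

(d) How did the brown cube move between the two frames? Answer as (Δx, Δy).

(-2.3, -1.7)

From the two frames, the brown cube sits at roughly (10.4, 6.1) before and (8.1, 4.4) after.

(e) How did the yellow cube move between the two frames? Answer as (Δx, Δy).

(0.7, 0.0)

The yellow cube was at about (7.7, 0.9) and moved to about (8.4, 0.9).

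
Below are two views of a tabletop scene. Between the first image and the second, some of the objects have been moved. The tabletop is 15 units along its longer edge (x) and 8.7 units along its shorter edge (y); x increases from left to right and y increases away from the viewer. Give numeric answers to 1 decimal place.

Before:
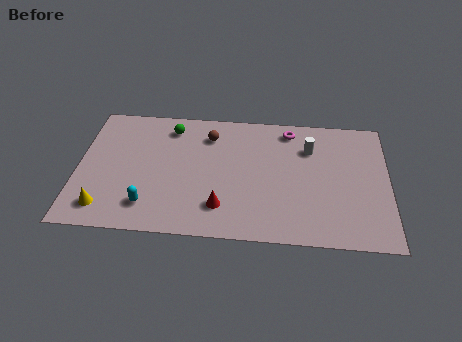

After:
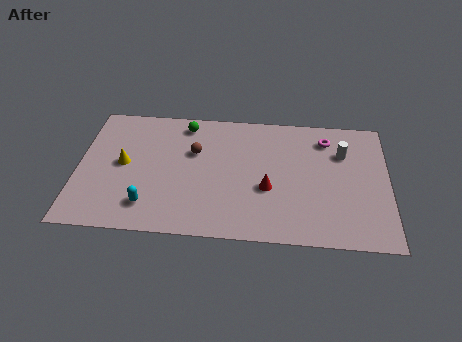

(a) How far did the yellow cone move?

3.1

The yellow cone moved from about (1.4, 1.5) to (2.2, 4.5), a distance of √(0.8² + 3.0²) ≈ 3.1.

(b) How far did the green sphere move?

0.8

From (4.4, 7.2) to (5.1, 7.5), the green sphere covered √(0.7² + 0.3²) ≈ 0.8 units.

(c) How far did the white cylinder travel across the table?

1.6

The white cylinder was near (11.2, 6.3) before and (12.8, 6.1) after, so it travelled √(1.6² + 0.2²) ≈ 1.6 units.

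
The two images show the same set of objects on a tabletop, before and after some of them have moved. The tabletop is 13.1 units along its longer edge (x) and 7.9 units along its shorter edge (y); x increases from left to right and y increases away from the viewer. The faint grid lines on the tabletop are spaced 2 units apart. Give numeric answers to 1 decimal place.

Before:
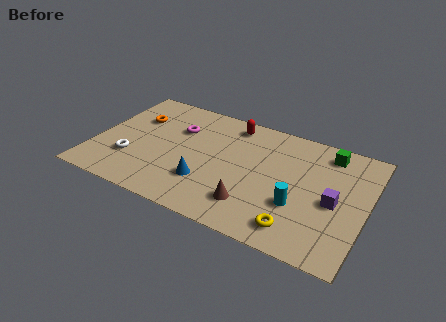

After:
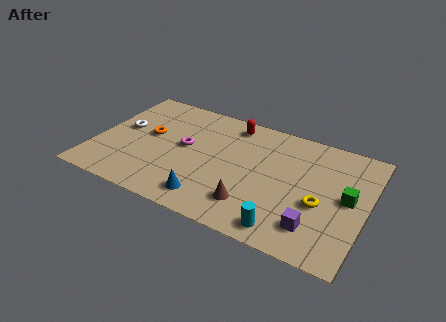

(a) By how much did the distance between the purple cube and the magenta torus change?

-0.9

They were about 8.0 units apart before and 7.1 after — 0.9 units closer together.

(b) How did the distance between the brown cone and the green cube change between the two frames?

-0.9

The distance was about 5.8 in the first image and 4.9 in the second, so they moved 0.9 units closer together.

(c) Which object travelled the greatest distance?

the green cube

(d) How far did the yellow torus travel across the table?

2.1

The yellow torus moved from about (10.1, 1.3) to (11.0, 3.2), a distance of √(0.9² + 1.9²) ≈ 2.1.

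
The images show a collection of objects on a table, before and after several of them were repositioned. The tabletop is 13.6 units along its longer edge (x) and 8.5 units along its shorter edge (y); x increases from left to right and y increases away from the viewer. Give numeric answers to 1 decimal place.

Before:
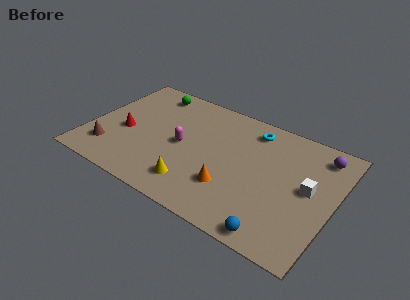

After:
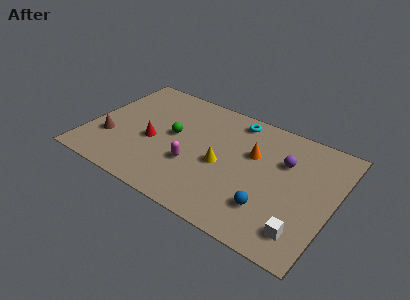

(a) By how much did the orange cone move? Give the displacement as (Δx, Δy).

(0.8, 2.9)

The orange cone started near (8.2, 2.5) and ended near (9.0, 5.4).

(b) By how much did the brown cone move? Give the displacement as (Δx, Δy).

(-0.1, 0.8)

From the two frames, the brown cone sits at roughly (1.4, 1.9) before and (1.3, 2.7) after.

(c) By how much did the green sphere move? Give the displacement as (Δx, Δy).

(1.8, -2.7)

The green sphere was at about (2.8, 7.3) and moved to about (4.6, 4.6).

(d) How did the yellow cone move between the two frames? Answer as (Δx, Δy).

(1.2, 2.1)

The yellow cone was at about (6.3, 1.7) and moved to about (7.5, 3.8).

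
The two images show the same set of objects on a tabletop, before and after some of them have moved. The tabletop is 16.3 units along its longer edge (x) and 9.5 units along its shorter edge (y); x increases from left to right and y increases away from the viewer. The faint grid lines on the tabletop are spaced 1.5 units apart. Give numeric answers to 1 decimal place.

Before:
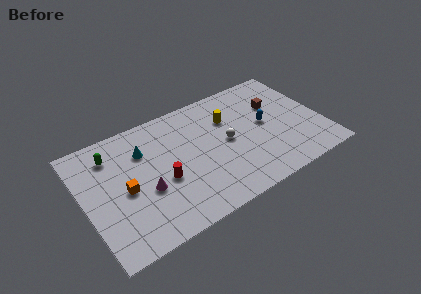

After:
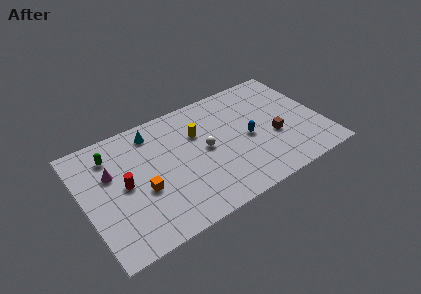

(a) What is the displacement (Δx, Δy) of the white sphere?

(-1.5, 0.1)

The white sphere was at about (9.8, 4.8) and moved to about (8.3, 4.9).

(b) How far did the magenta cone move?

3.1

The magenta cone was near (4.0, 3.7) before and (2.0, 6.1) after, so it travelled √(2.0² + 2.4²) ≈ 3.1 units.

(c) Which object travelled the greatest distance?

the magenta cone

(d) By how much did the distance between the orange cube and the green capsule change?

+0.9

Before: roughly 3.1 units apart; after: 4.0. That's 0.9 units further apart.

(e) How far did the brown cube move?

2.7

The brown cube moved from about (13.5, 6.3) to (12.9, 3.7), a distance of √(0.6² + 2.6²) ≈ 2.7.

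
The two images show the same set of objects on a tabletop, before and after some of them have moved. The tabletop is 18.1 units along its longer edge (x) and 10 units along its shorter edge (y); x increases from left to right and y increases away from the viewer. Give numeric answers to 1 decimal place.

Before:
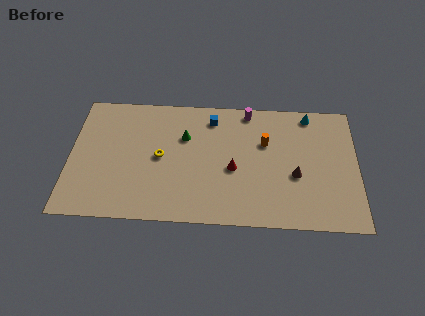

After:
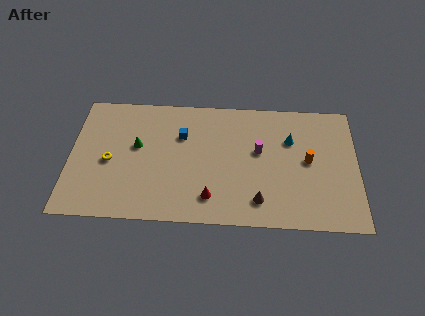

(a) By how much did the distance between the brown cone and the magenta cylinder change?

-1.9

They were about 5.8 units apart before and 3.9 after — 1.9 units closer together.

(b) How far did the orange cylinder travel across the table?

3.0

The orange cylinder was near (12.3, 6.5) before and (15.0, 5.2) after, so it travelled √(2.7² + 1.3²) ≈ 3.0 units.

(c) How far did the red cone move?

2.7

The red cone moved from about (10.3, 4.3) to (8.9, 2.0), a distance of √(1.4² + 2.3²) ≈ 2.7.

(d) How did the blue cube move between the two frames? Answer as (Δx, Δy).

(-1.9, -1.5)

The blue cube started near (8.9, 8.3) and ended near (7.0, 6.8).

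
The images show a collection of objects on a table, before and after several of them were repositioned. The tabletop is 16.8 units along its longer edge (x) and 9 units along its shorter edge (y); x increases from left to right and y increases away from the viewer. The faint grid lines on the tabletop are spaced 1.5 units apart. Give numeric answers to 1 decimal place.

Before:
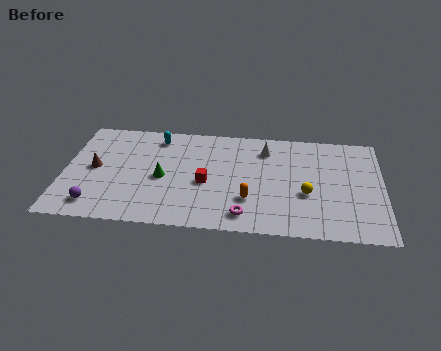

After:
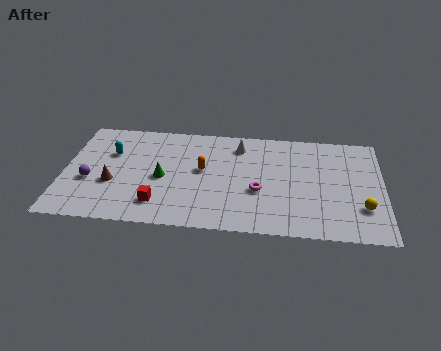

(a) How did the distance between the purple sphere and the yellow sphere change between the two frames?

+3.1

Before: roughly 11.2 units apart; after: 14.3. That's 3.1 units further apart.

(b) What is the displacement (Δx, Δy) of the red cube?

(-2.4, -2.0)

The red cube was at about (7.5, 3.9) and moved to about (5.1, 1.9).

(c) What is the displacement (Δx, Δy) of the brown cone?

(1.0, -1.2)

From the two frames, the brown cone sits at roughly (1.6, 4.6) before and (2.6, 3.4) after.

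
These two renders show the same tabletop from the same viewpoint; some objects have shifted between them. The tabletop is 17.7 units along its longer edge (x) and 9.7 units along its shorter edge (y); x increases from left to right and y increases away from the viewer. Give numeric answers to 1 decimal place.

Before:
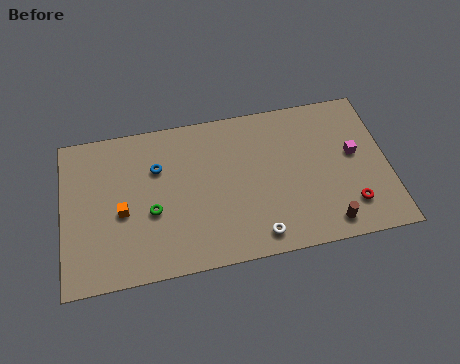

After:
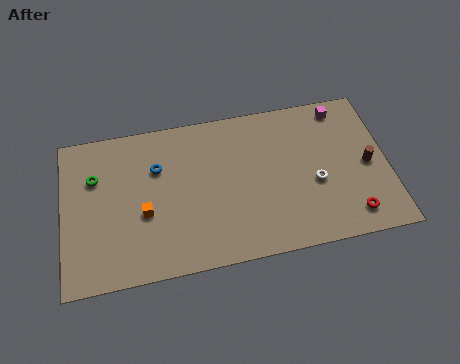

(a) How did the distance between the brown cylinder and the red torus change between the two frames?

+1.6

The distance was about 1.6 in the first image and 3.2 in the second, so they moved 1.6 units further apart.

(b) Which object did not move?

the blue torus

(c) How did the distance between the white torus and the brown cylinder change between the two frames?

-0.8

They were about 3.8 units apart before and 3.0 after — 0.8 units closer together.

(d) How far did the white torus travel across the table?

4.3

The white torus moved from about (10.4, 1.3) to (13.7, 4.0), a distance of √(3.3² + 2.7²) ≈ 4.3.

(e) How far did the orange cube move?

1.2

From (3.2, 4.2) to (4.4, 3.9), the orange cube covered √(1.2² + 0.3²) ≈ 1.2 units.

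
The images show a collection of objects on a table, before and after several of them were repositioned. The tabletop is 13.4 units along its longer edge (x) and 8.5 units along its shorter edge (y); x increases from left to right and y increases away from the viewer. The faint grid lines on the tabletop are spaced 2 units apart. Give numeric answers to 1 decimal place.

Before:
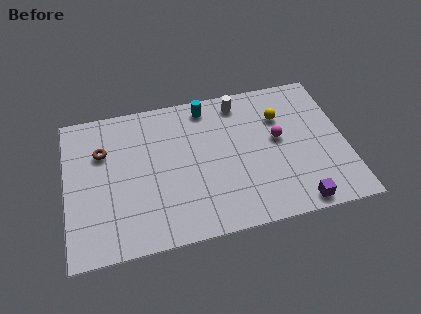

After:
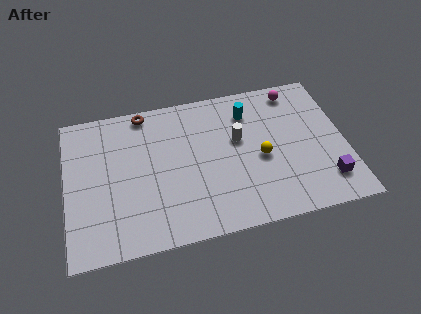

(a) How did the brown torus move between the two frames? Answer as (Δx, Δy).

(2.1, 1.9)

The brown torus was at about (1.8, 5.8) and moved to about (3.9, 7.7).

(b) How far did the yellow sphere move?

2.5

The yellow sphere moved from about (10.4, 6.0) to (9.3, 3.8), a distance of √(1.1² + 2.2²) ≈ 2.5.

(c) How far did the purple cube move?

1.8

From (10.8, 0.8) to (12.3, 1.8), the purple cube covered √(1.5² + 1.0²) ≈ 1.8 units.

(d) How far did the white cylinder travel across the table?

2.2

The white cylinder moved from about (8.5, 7.3) to (8.3, 5.1), a distance of √(0.2² + 2.2²) ≈ 2.2.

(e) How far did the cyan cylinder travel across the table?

2.2

The cyan cylinder moved from about (6.9, 7.4) to (8.9, 6.6), a distance of √(2.0² + 0.8²) ≈ 2.2.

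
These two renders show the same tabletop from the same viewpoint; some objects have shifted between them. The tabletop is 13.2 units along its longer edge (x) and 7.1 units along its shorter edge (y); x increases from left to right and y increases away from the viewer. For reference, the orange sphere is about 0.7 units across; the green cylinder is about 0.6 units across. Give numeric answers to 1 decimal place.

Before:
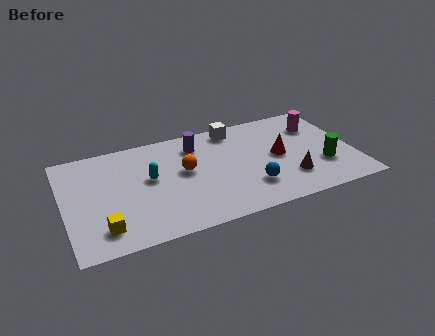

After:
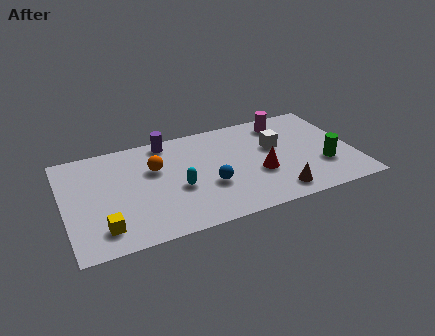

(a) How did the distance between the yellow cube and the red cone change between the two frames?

-1.2

They were about 8.5 units apart before and 7.3 after — 1.2 units closer together.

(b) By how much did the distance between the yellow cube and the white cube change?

+0.6

The distance was about 8.0 in the first image and 8.6 in the second, so they moved 0.6 units further apart.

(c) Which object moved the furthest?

the white cube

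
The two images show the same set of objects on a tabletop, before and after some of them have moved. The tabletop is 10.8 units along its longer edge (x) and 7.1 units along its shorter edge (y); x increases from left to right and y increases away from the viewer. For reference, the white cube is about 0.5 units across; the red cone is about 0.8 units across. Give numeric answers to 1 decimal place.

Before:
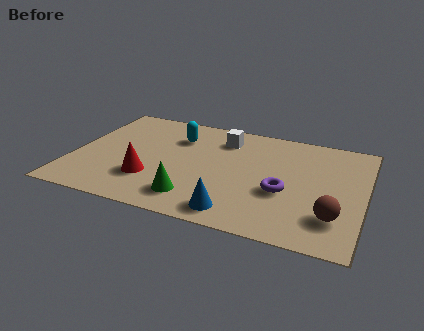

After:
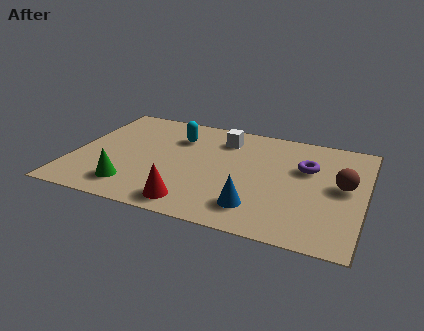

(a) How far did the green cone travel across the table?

2.3

The green cone was near (4.7, 1.4) before and (2.4, 1.4) after, so it travelled √(2.3² + 0.0²) ≈ 2.3 units.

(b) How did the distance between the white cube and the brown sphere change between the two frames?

-0.9

Before: roughly 5.8 units apart; after: 4.9. That's 0.9 units closer together.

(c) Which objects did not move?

the white cube and the cyan capsule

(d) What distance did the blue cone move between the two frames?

0.9

The blue cone was near (6.3, 1.0) before and (7.0, 1.5) after, so it travelled √(0.7² + 0.5²) ≈ 0.9 units.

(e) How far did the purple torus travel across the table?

1.9

From (7.9, 2.8) to (8.6, 4.6), the purple torus covered √(0.7² + 1.8²) ≈ 1.9 units.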